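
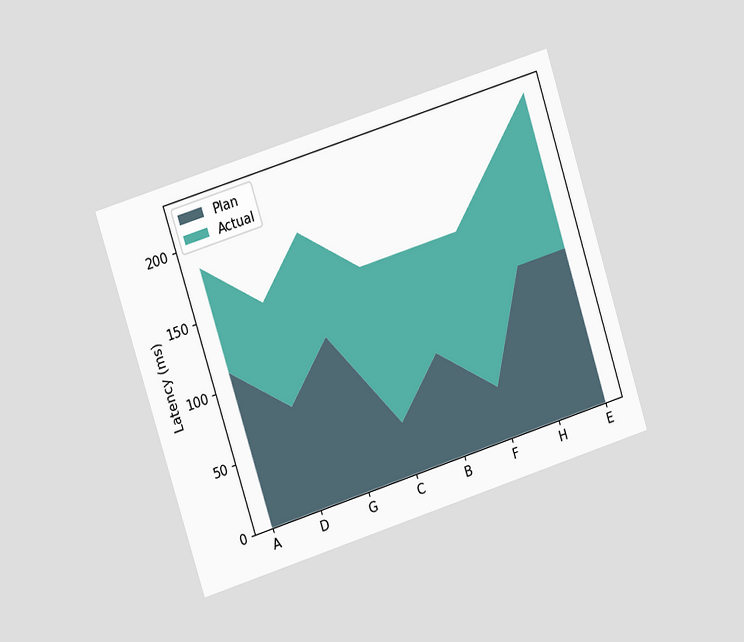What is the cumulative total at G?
185ms

The chart is tilted about 18° counter-clockwise and viewed at a slight angle. The stacked total at G reaches 185ms.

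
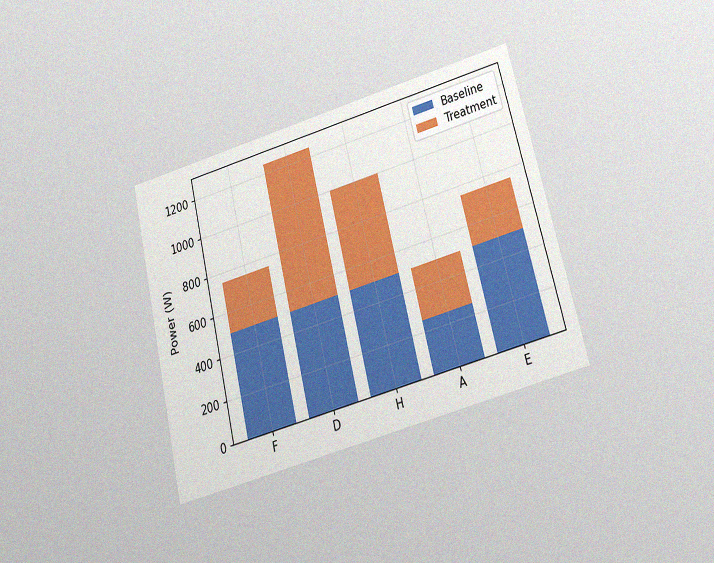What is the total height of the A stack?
500W

The chart is tilted about 14° counter-clockwise and viewed at a slight angle, with some photo noise. The A stack's top reaches 500W on the y-axis.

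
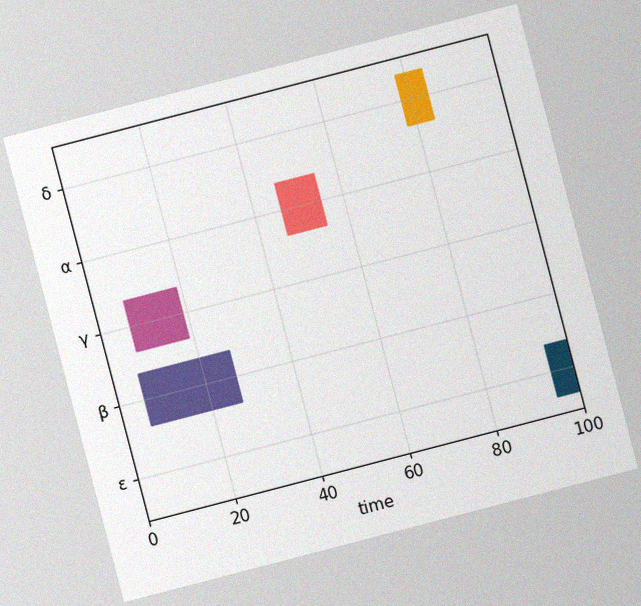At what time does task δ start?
78

The chart is tilted about 15° counter-clockwise, with some photo noise. The δ bar begins at t=78.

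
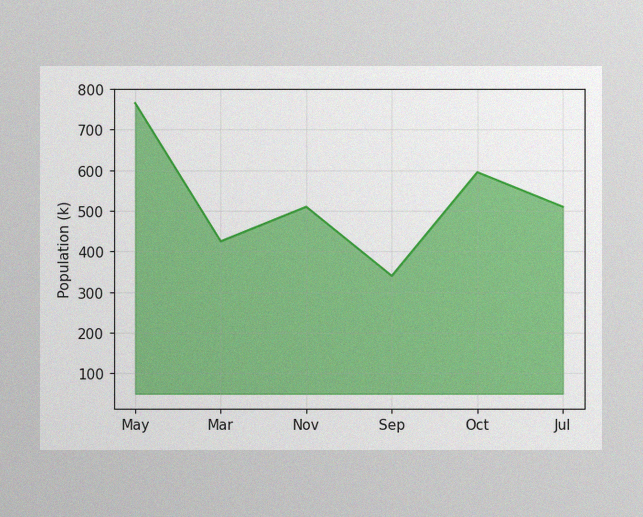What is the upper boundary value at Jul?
510k

The image has some photo noise and uneven lighting. At Jul the upper boundary is at 510k.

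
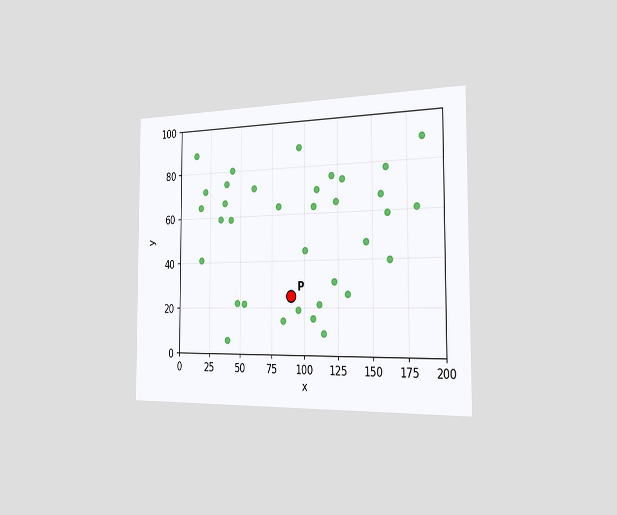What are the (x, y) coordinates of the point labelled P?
The chart is viewed slightly from the right. Following the gridlines from P to each axis, P sits at (90, 25).

(90, 25)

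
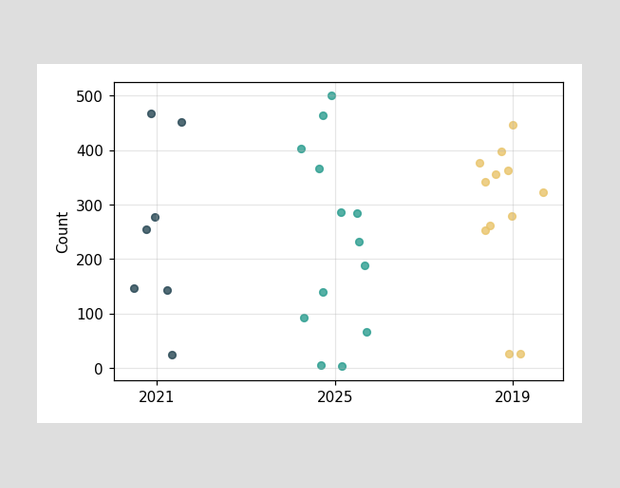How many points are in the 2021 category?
Counting the markers in the 2021 column gives 7.

7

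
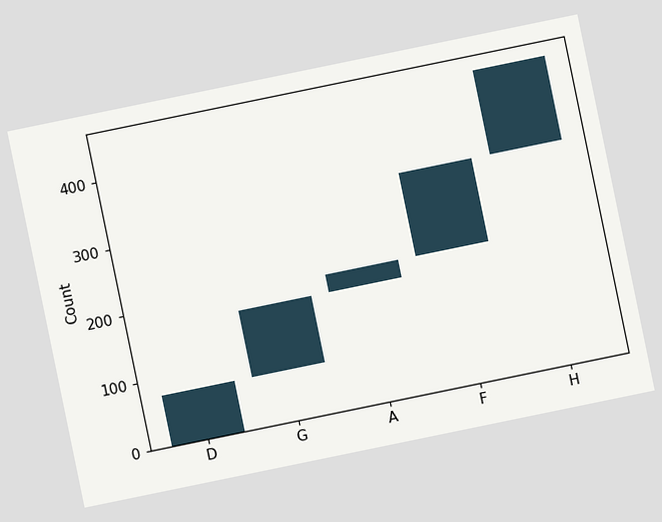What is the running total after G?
175

The chart is tilted about 12° counter-clockwise. After G the running total reaches 175.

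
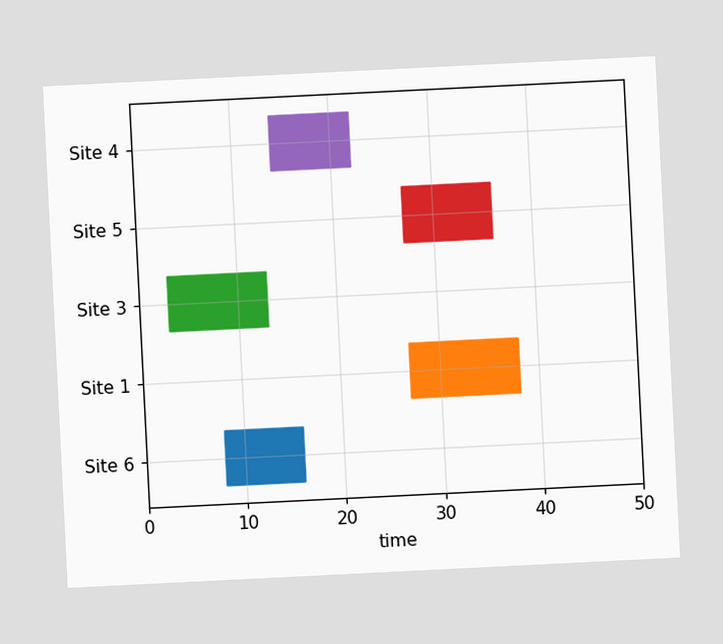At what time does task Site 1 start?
27

The chart is tilted about 3° counter-clockwise. The Site 1 bar begins at t=27.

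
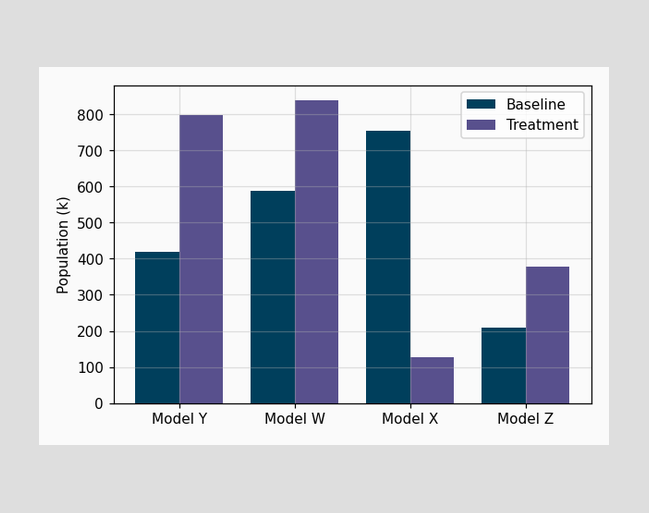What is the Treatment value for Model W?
840k

The Treatment bar at Model W reaches 840k on the y-axis.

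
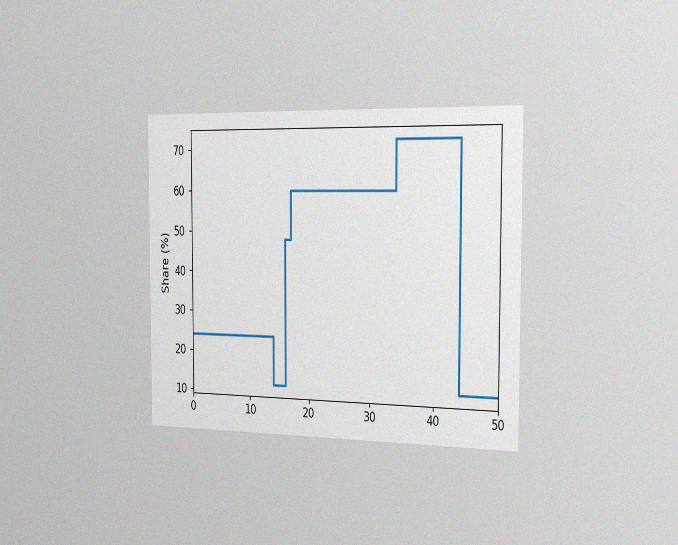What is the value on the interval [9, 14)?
24%

The chart is viewed slightly from the right, with some photo noise. On [9, 14) the step sits at 24%.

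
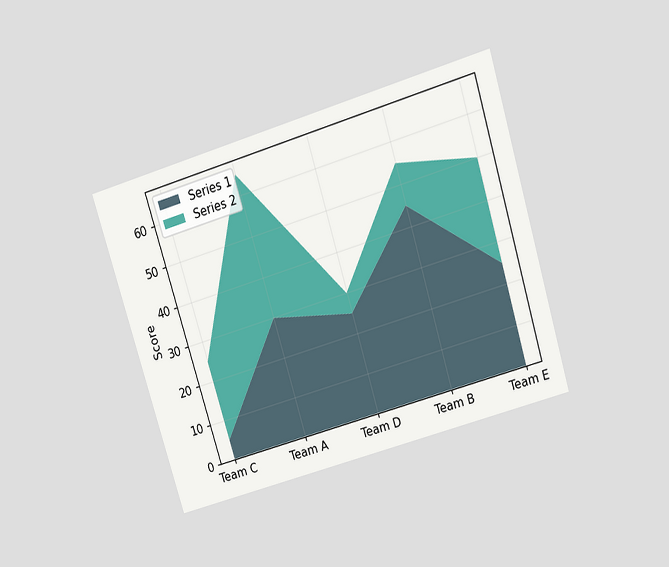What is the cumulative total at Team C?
25

The chart is tilted about 17° counter-clockwise and viewed slightly from above. The stacked total at Team C reaches 25.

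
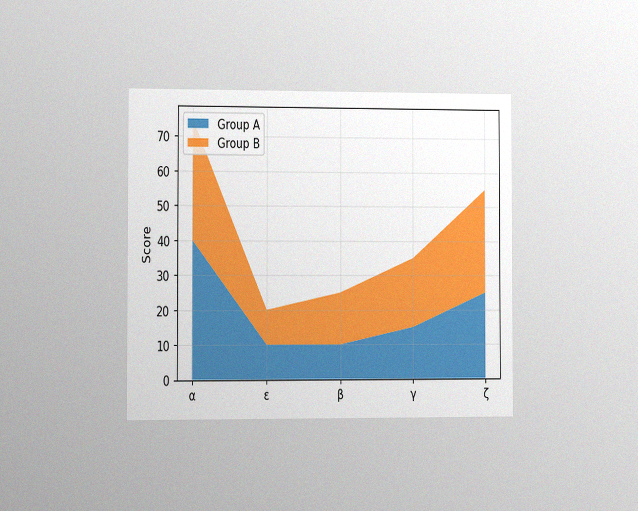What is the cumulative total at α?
75

The chart is viewed slightly from the left, with some photo noise. The stacked total at α reaches 75.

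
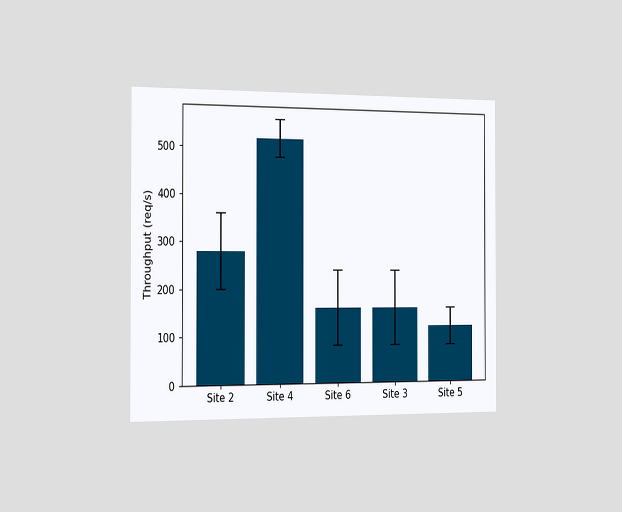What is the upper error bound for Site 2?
The chart is viewed slightly from the left. The Site 2 bar's upper whisker reaches 360req/s.

360req/s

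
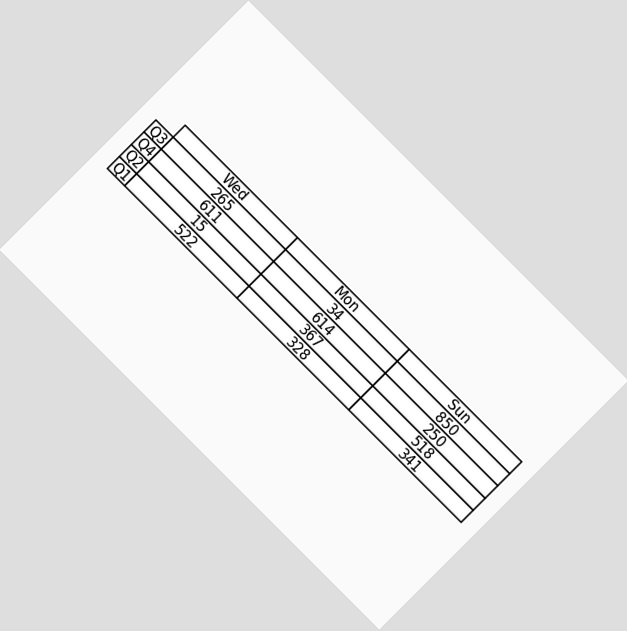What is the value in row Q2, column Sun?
518

The chart is tilted about 45° clockwise. The (Q2, Sun) cell reads 518.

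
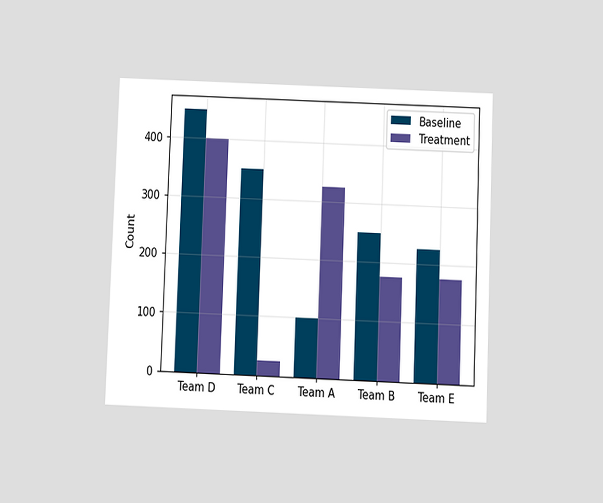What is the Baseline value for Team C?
The chart is tilted about 2° clockwise and viewed slightly from below. The Baseline bar at Team C reaches 350 on the y-axis.

350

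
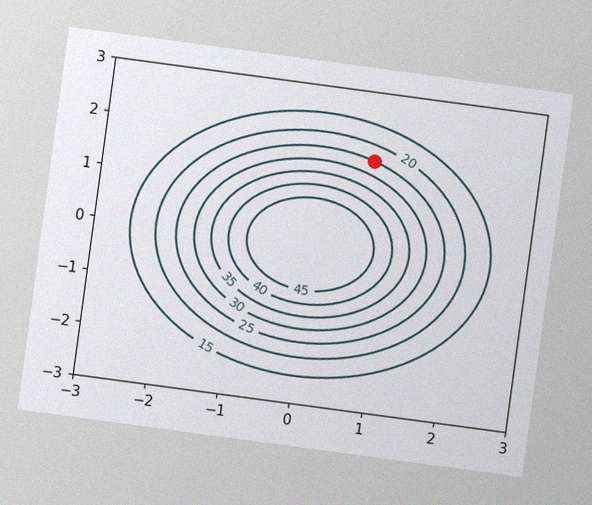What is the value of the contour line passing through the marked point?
The chart is tilted about 8° clockwise, with some photo noise. The marked point sits on the contour labelled 25.

25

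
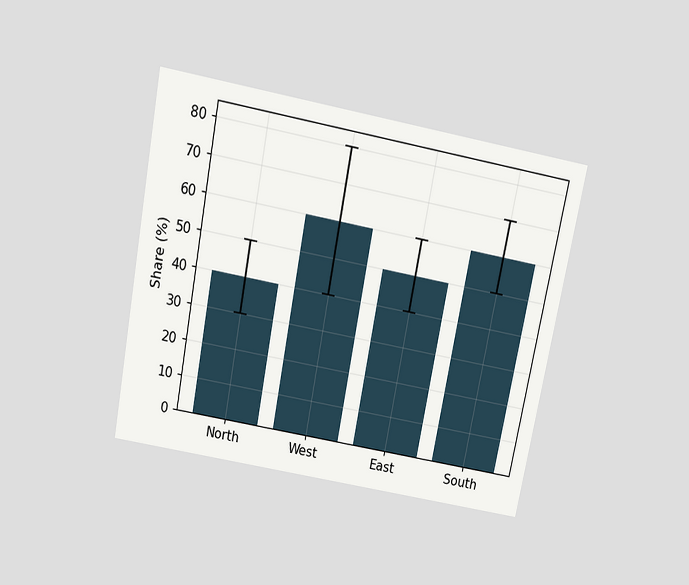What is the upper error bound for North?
The chart is tilted about 11° clockwise and viewed slightly from above. The North bar's upper whisker reaches 50%.

50%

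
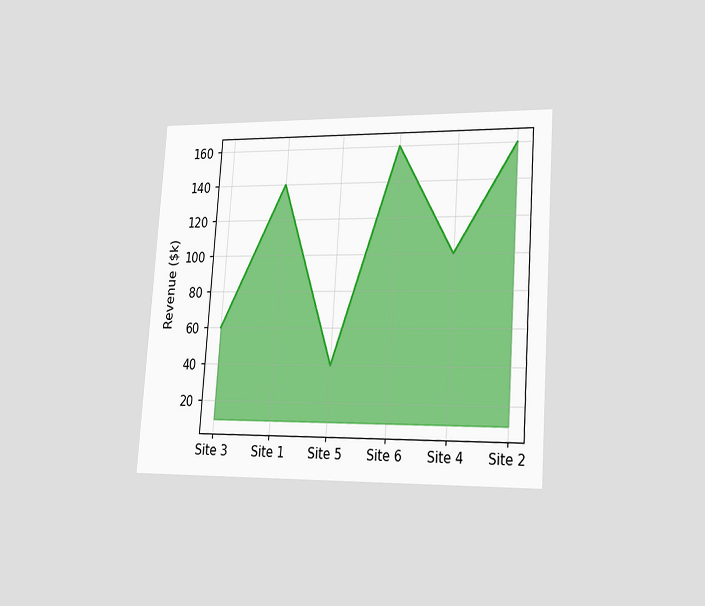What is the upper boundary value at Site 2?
The chart is tilted about 4° clockwise and viewed slightly from the right. At Site 2 the upper boundary is at $160k.

$160k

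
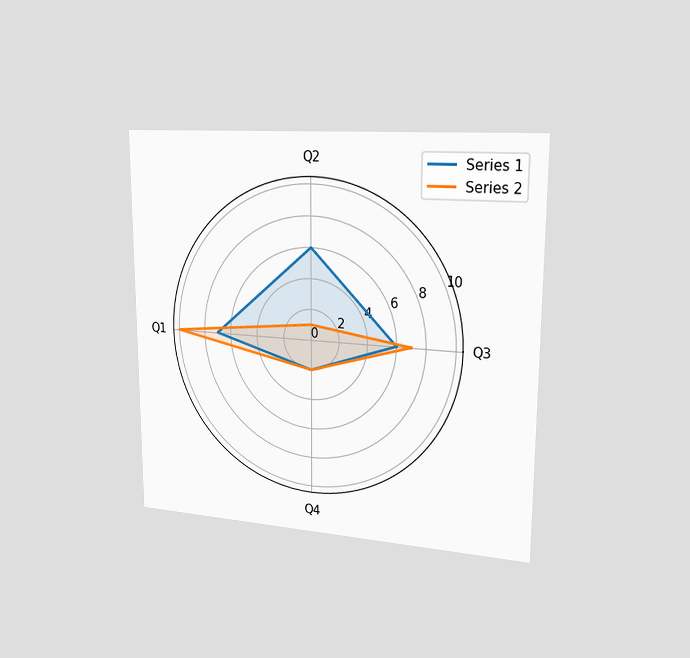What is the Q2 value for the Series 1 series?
The chart is viewed slightly from the right. On the Q2 axis, Series 1 reaches 6.

6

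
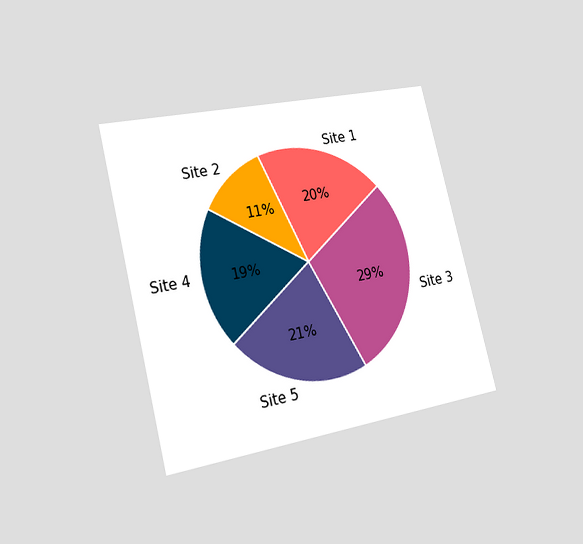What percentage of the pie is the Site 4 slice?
19%

The chart is tilted about 14° counter-clockwise and viewed slightly from the left. The Site 4 slice takes up 19% of the pie.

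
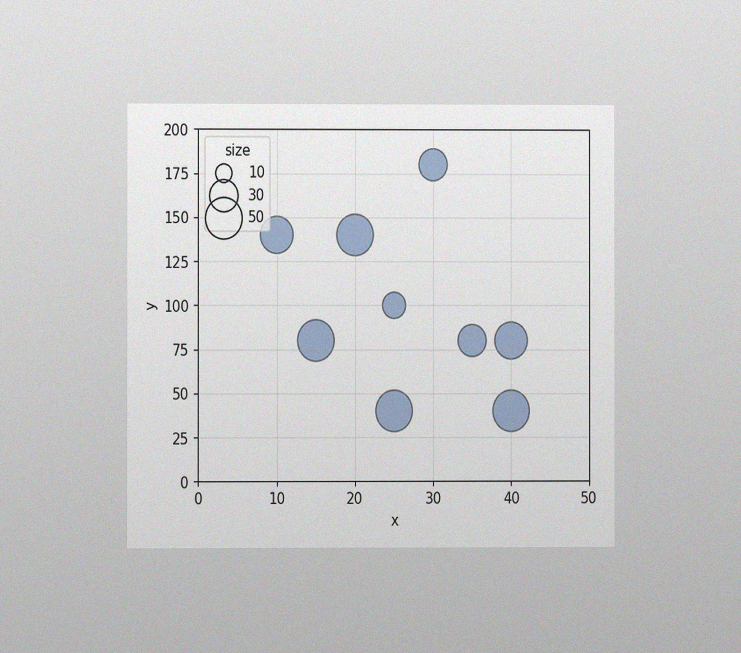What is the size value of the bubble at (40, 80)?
The chart is viewed at a slight angle, with some photo noise. Matching the bubble at (40, 80) against the size legend gives 40.

40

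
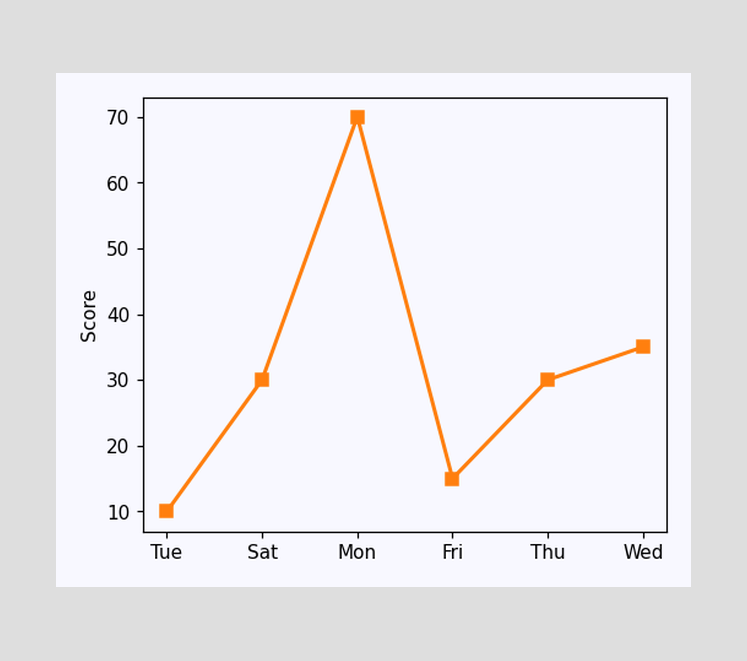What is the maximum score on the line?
70

The highest point is at Mon, and reading across to the y-axis gives 70.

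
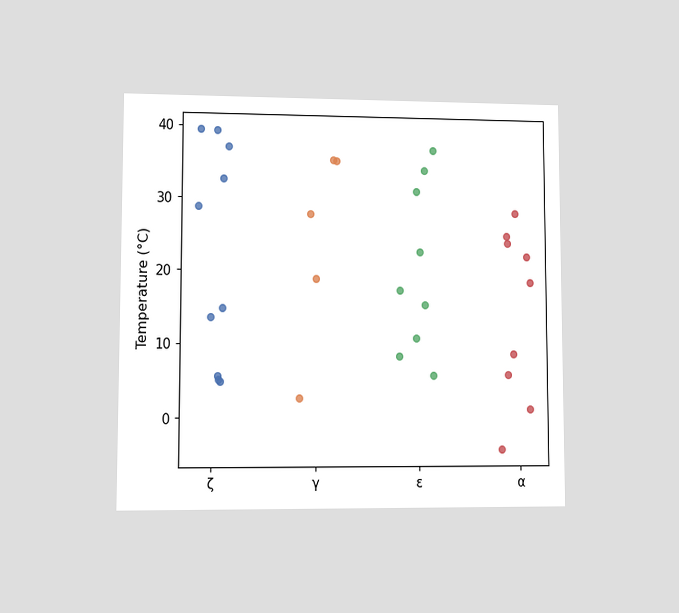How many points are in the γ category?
5

The chart is viewed at a slight angle. Counting the markers in the γ column gives 5.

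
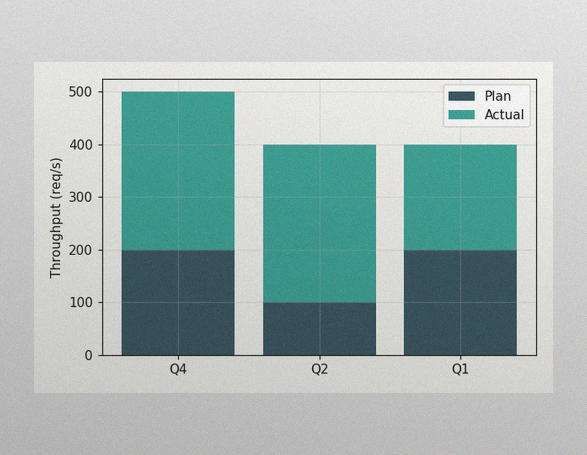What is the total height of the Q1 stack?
400req/s

The image has some photo noise and uneven lighting. The Q1 stack's top reaches 400req/s on the y-axis.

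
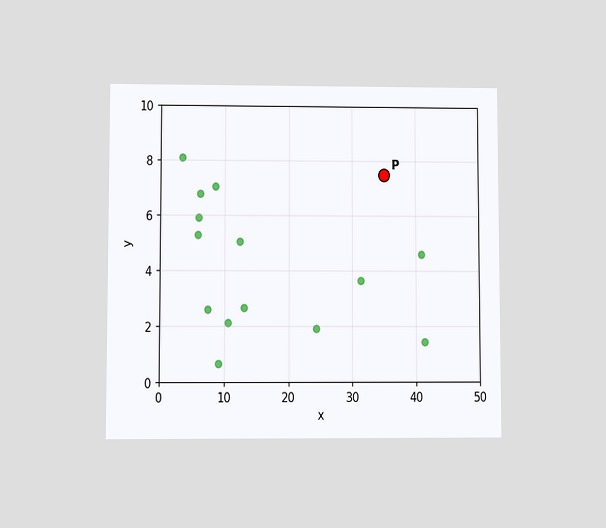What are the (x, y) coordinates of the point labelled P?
The chart is viewed at a slight angle. Following the gridlines from P to each axis, P sits at (35, 7.5).

(35, 7.5)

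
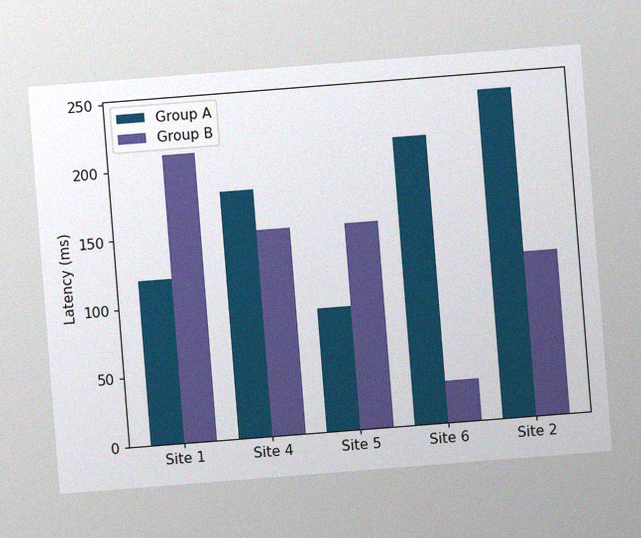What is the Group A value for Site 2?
The chart is tilted about 4° counter-clockwise, with some photo noise. The Group A bar at Site 2 reaches 240ms on the y-axis.

240ms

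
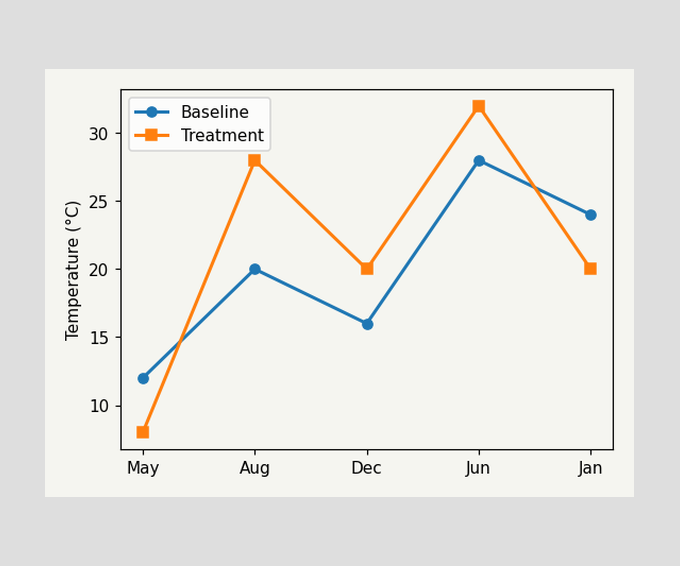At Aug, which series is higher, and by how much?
Treatment, by 8°C

At Aug, Treatment sits above the other line by 8°C.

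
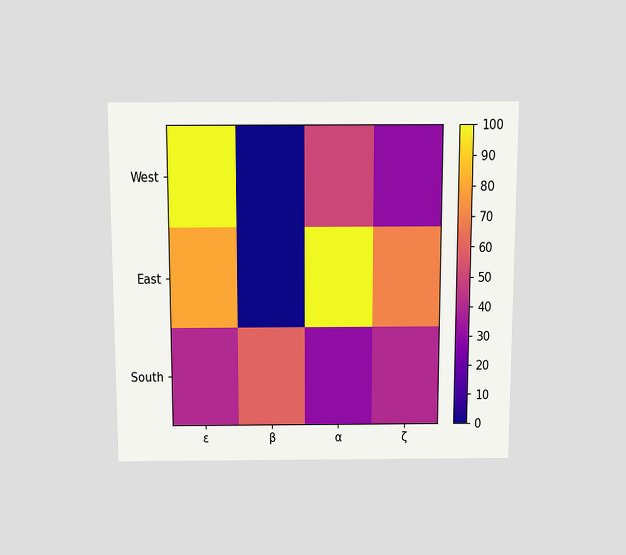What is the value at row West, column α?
The chart is viewed slightly from above. Matching cell (West, α) against the colorbar gives 50.

50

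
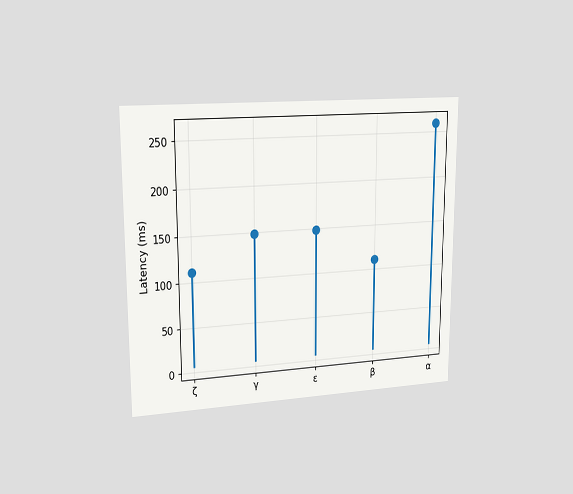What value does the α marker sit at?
The chart is viewed slightly from the left. The α marker sits at 259ms.

259ms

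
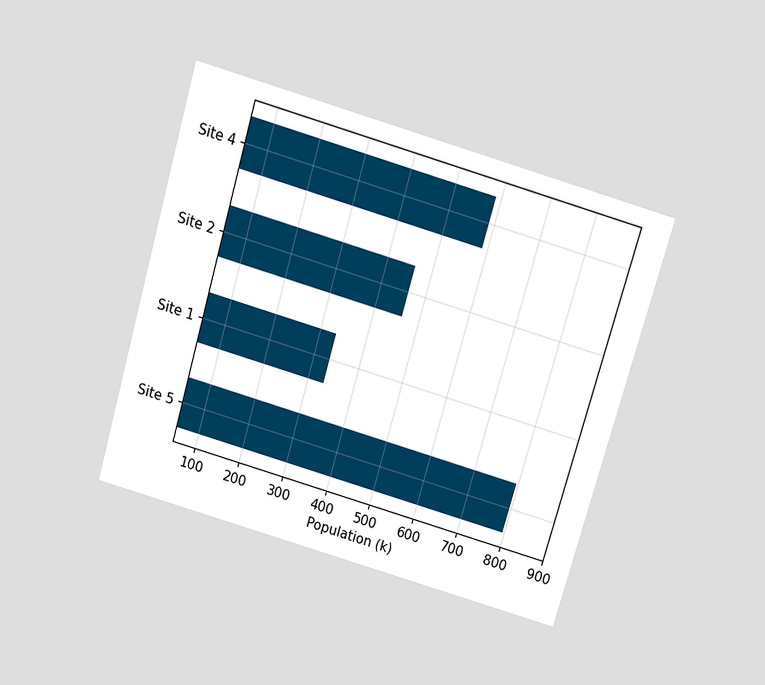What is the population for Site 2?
The chart is tilted about 16° clockwise and viewed slightly from above. Reading along the chart's x-axis, the Site 2 bar reaches 462k.

462k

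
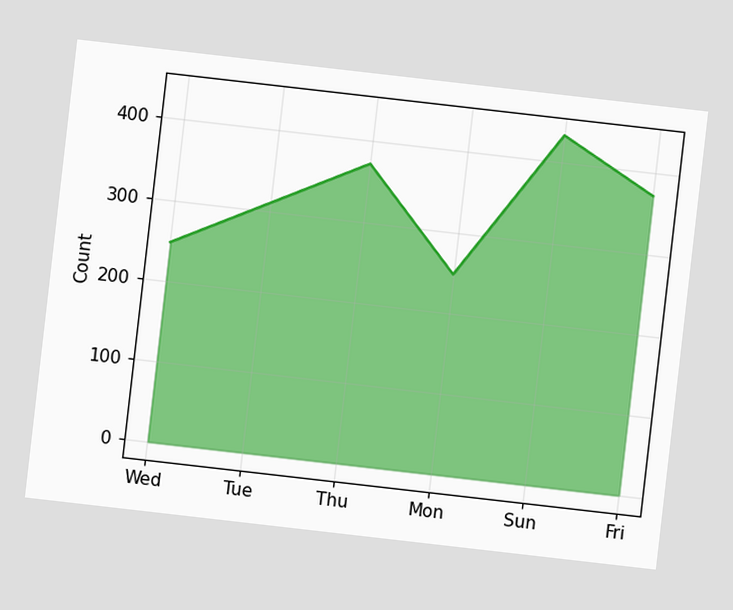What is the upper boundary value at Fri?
The chart is tilted about 7° clockwise. At Fri the upper boundary is at 372.

372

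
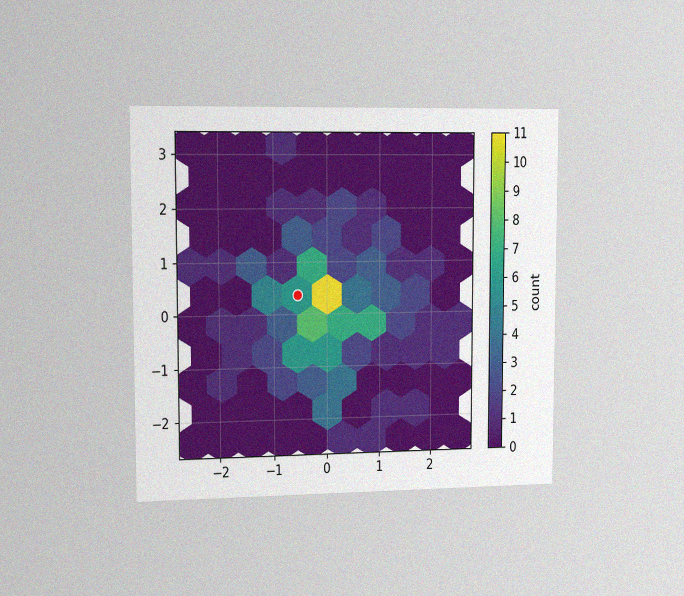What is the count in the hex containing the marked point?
The chart is viewed slightly from the left, with some photo noise. The marked hex reads 6 on the colorbar.

6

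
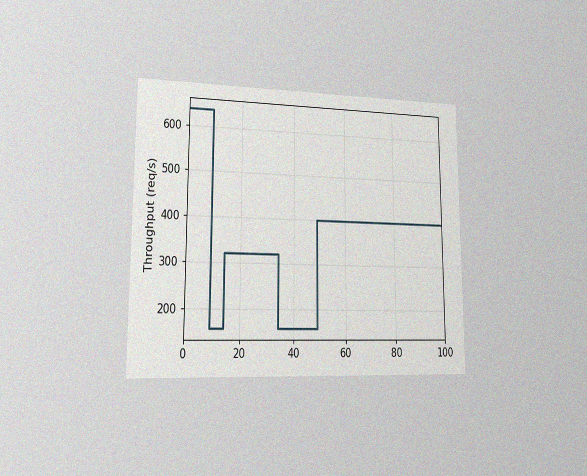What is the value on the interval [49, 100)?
The chart is viewed slightly from the left, with some photo noise. On [49, 100) the step sits at 400req/s.

400req/s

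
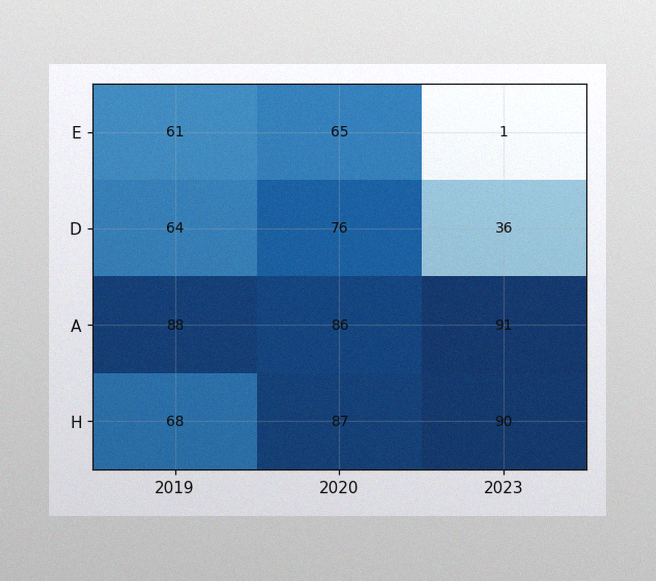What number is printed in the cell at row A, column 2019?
The image has some photo noise and uneven lighting. The (A, 2019) cell reads 88.

88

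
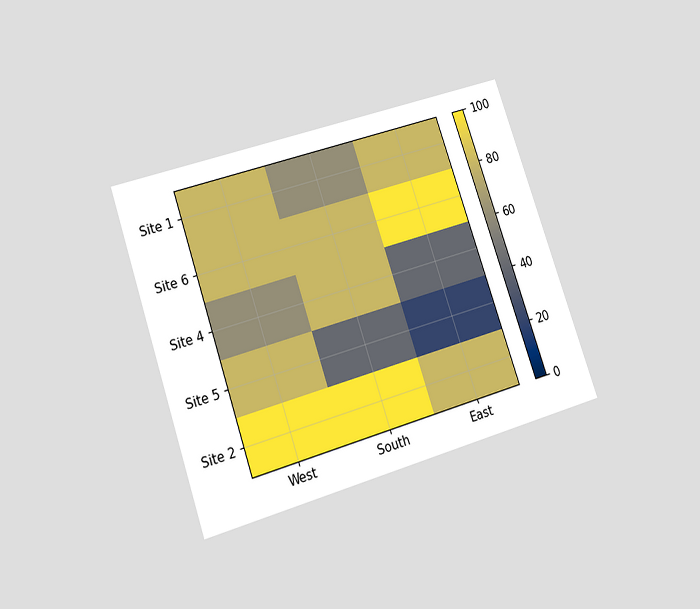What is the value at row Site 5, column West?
The chart is tilted about 19° counter-clockwise and viewed slightly from below. Matching cell (Site 5, West) against the colorbar gives 80.

80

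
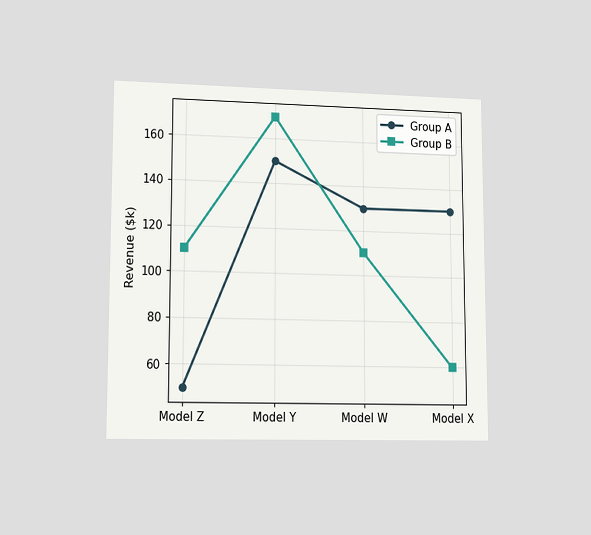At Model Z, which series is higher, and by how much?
Group B, by $60k

The chart is viewed at a slight angle. At Model Z, Group B sits above the other line by $60k.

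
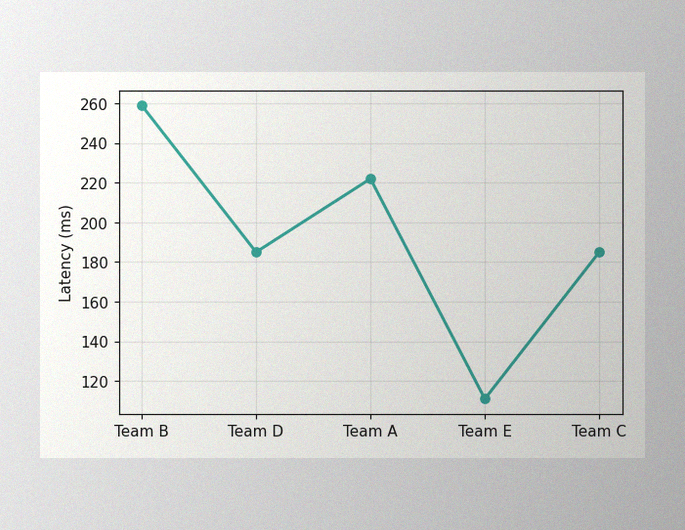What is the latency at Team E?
111ms

The image has some photo noise and uneven lighting. At Team E, the line is at 111ms.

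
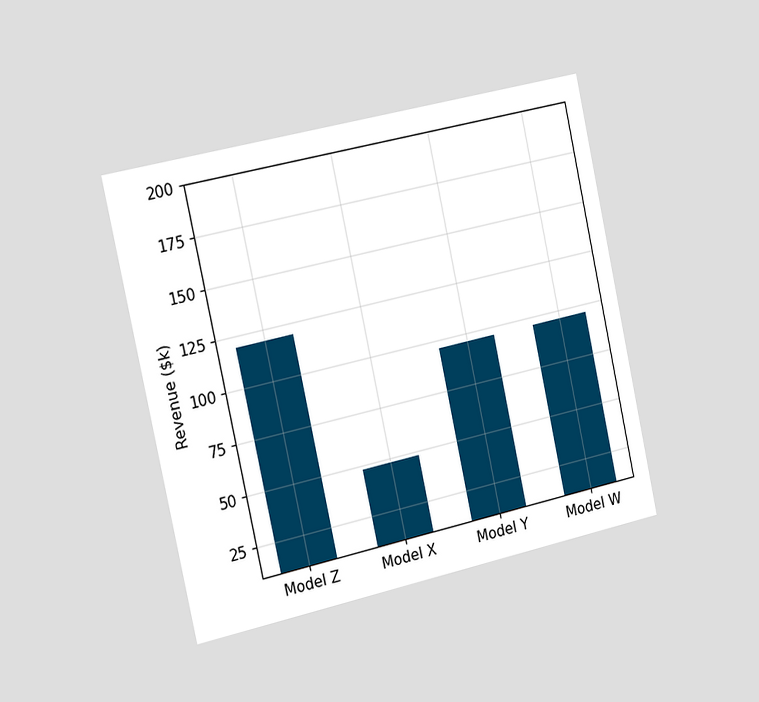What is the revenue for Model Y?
The chart is tilted about 12° counter-clockwise and viewed slightly from the left. Reading along the chart's y-axis, the Model Y bar reaches $96k.

$96k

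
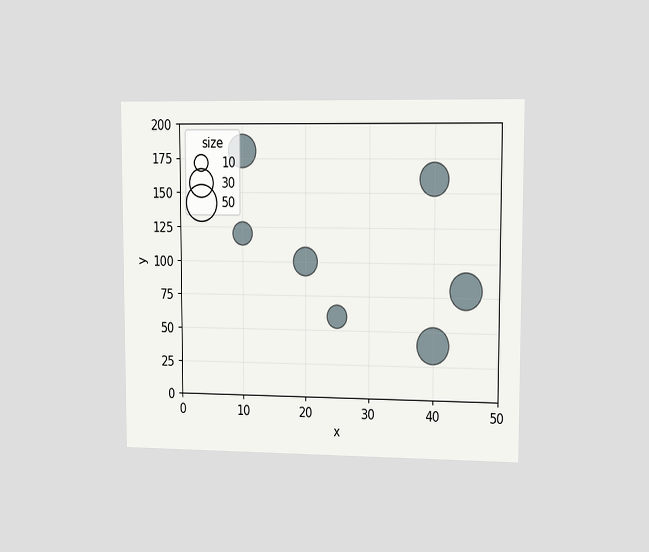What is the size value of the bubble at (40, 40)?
The chart is viewed slightly from the right. Matching the bubble at (40, 40) against the size legend gives 50.

50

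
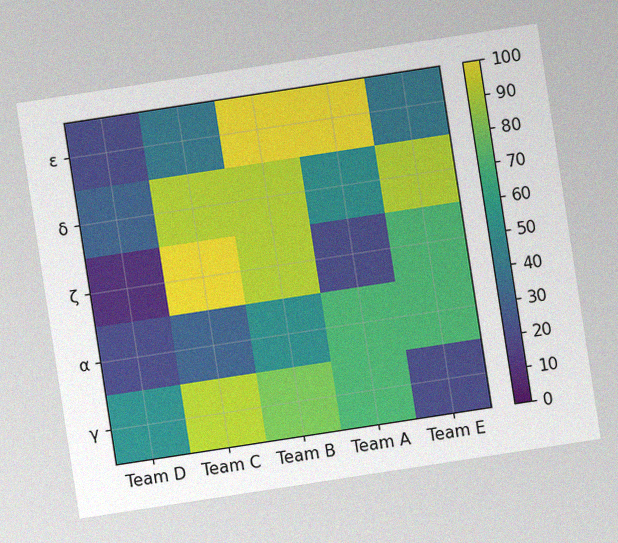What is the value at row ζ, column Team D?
The chart is tilted about 9° counter-clockwise, with some photo noise. Matching cell (ζ, Team D) against the colorbar gives 10.

10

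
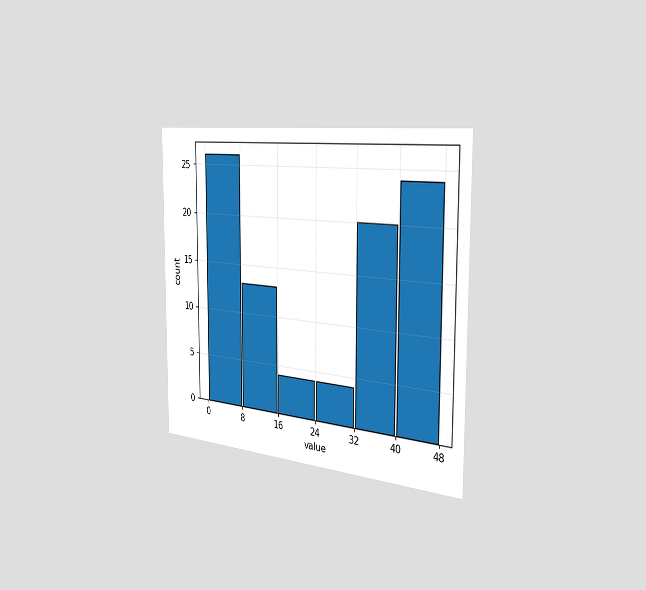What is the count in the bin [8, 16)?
The chart is viewed slightly from the right. The [8, 16) bin has height 13.

13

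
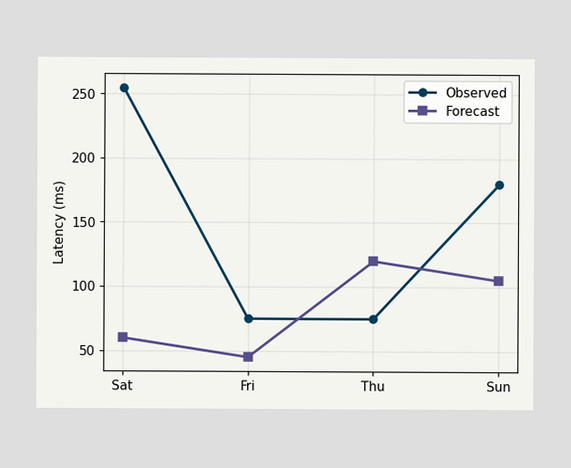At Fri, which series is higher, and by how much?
Observed, by 30ms

At Fri, Observed sits above the other line by 30ms.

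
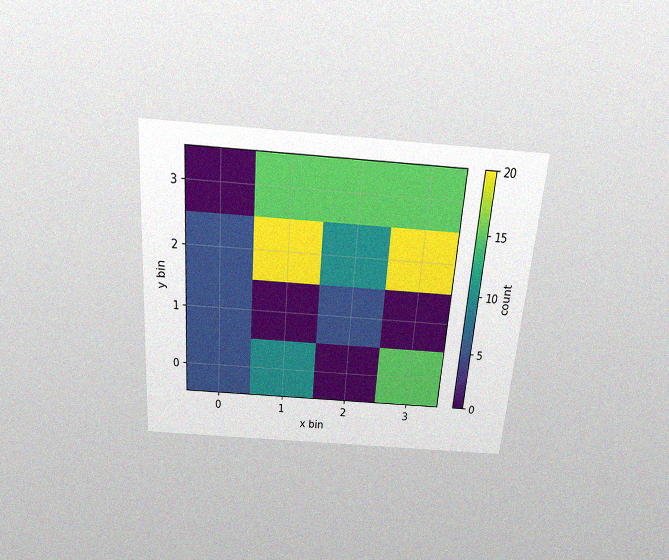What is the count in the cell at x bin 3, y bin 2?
The chart is tilted about 4° clockwise and viewed slightly from above, with some photo noise. Matching the cell (3, 2) against the colorbar gives 20.

20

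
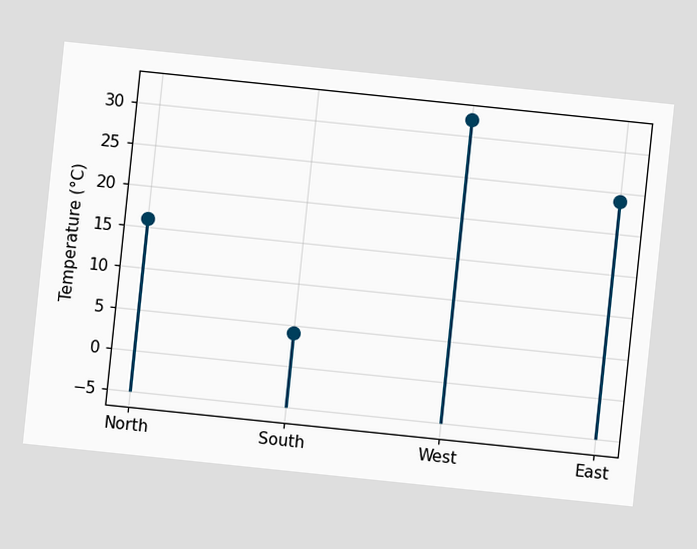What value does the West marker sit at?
32°C

The chart is tilted about 6° clockwise. The West marker sits at 32°C.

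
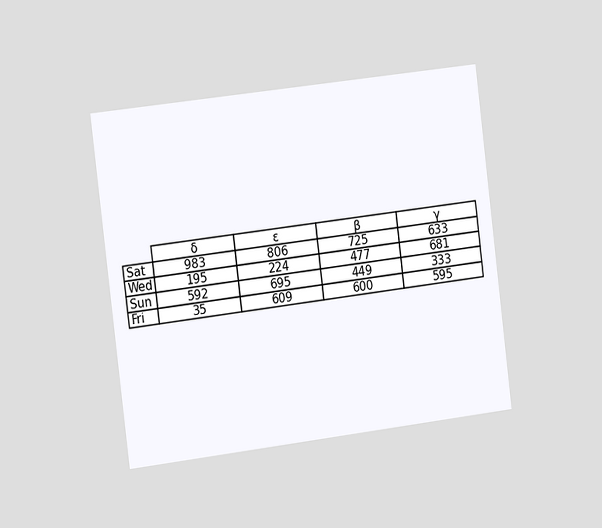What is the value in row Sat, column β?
The chart is tilted about 7° counter-clockwise and viewed slightly from the left. The (Sat, β) cell reads 725.

725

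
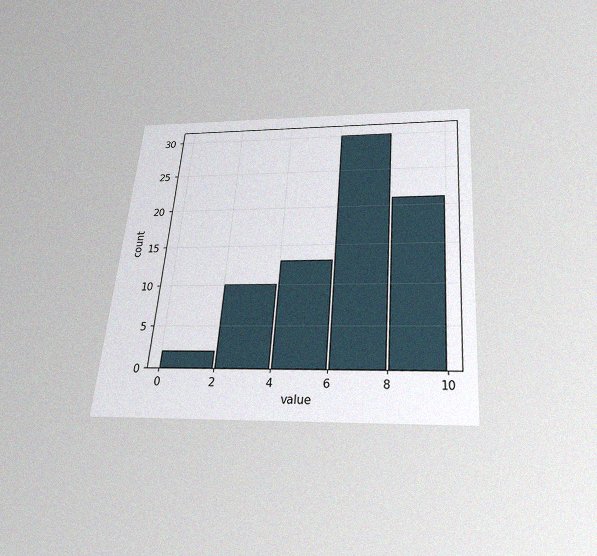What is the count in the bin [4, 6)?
The chart is tilted about 5° clockwise and viewed slightly from below, with some photo noise. The [4, 6) bin has height 13.

13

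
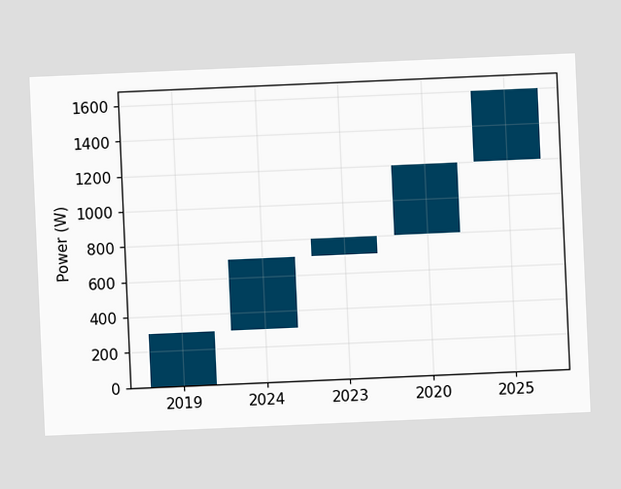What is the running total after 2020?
1200W

The chart is tilted about 3° counter-clockwise. After 2020 the running total reaches 1200W.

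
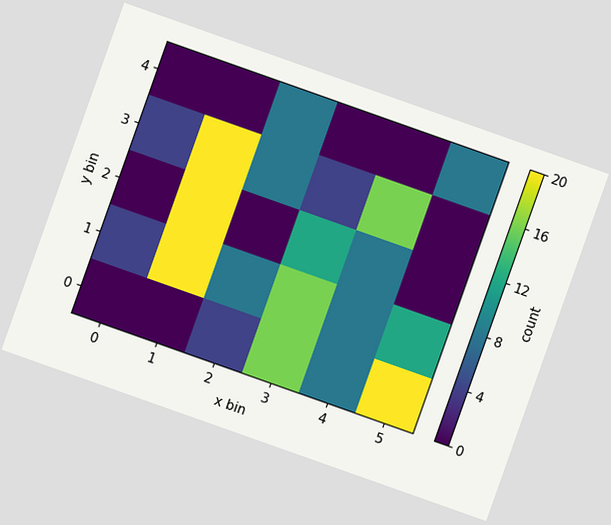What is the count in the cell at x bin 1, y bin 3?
20

The chart is tilted about 19° clockwise. Matching the cell (1, 3) against the colorbar gives 20.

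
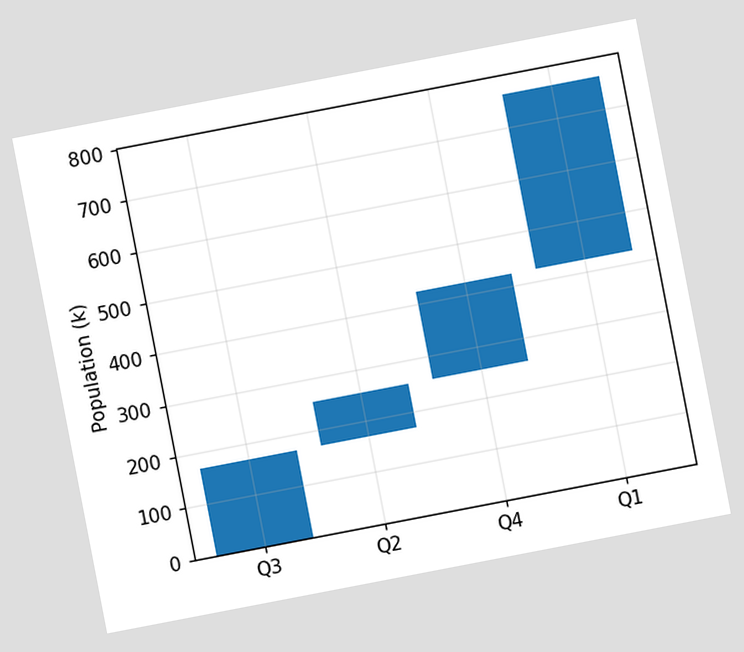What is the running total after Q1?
The chart is tilted about 11° counter-clockwise. After Q1 the running total reaches 765k.

765k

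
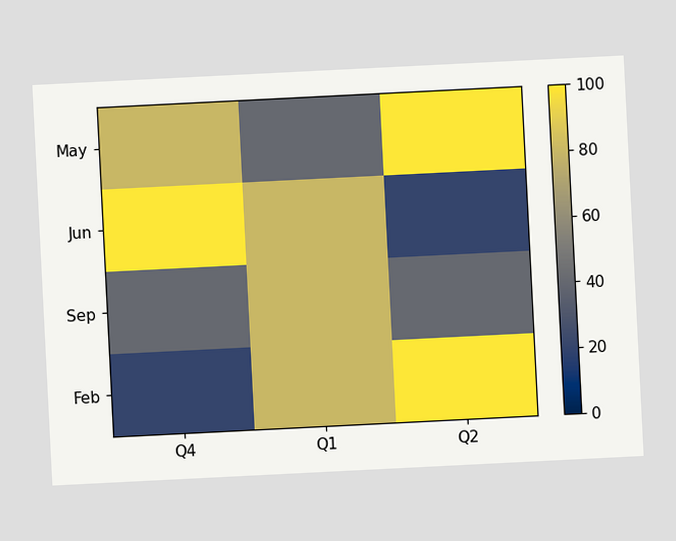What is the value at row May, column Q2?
The chart is tilted about 3° counter-clockwise. Matching cell (May, Q2) against the colorbar gives 100.

100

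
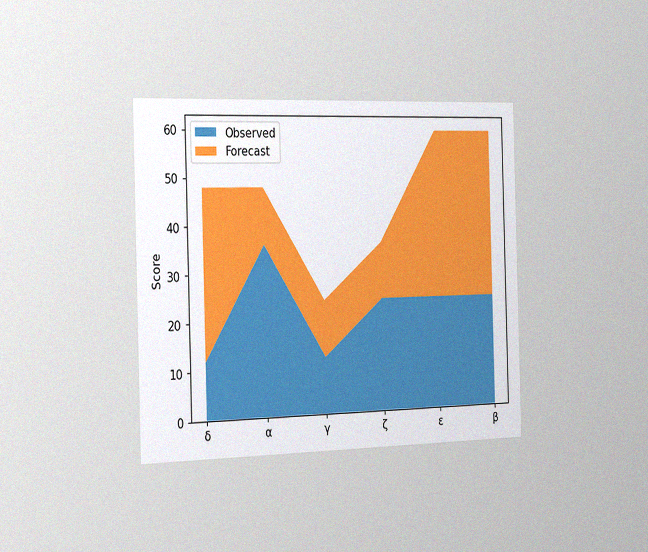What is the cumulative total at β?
60

The chart is viewed slightly from the left, with some photo noise. The stacked total at β reaches 60.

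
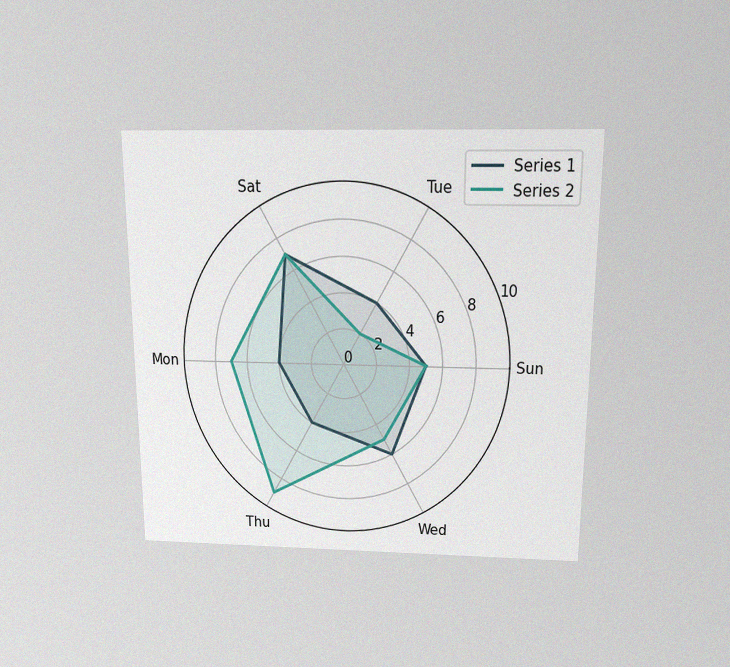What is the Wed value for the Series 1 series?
The chart is viewed slightly from above, with some photo noise. On the Wed axis, Series 1 reaches 6.

6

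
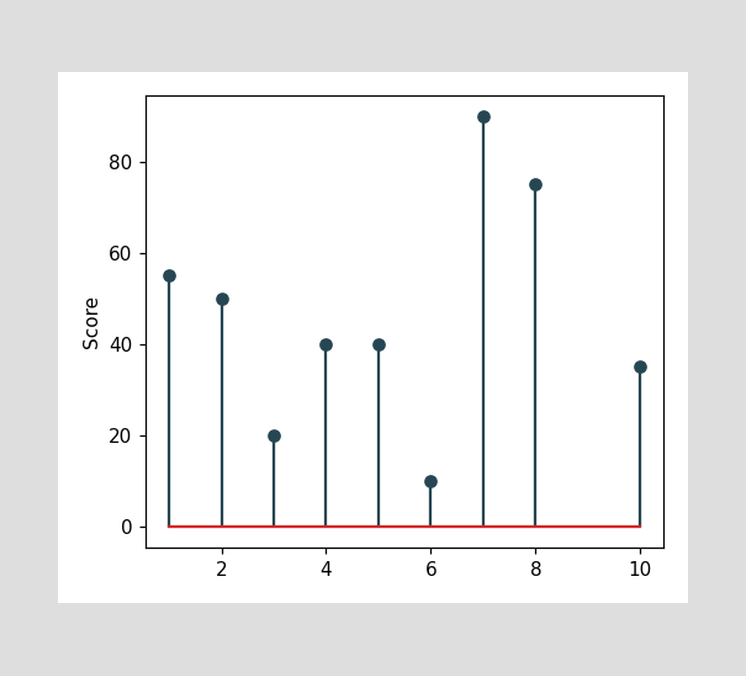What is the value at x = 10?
The stem at x=10 reaches 35.

35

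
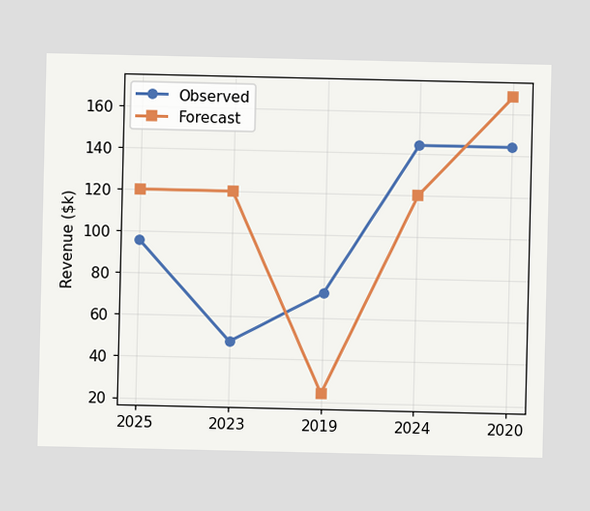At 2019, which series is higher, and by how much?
Observed, by $48k

At 2019, Observed sits above the other line by $48k.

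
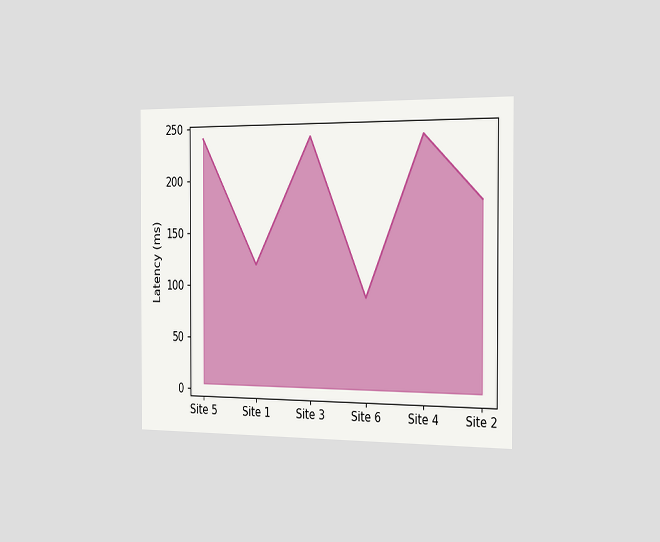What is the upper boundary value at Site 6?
The chart is viewed slightly from the right. At Site 6 the upper boundary is at 90ms.

90ms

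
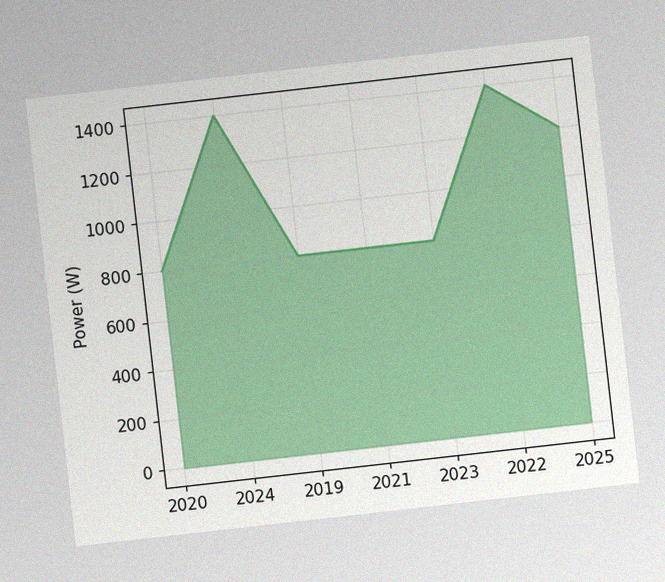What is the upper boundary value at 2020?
800W

The chart is tilted about 6° counter-clockwise, with some photo noise. At 2020 the upper boundary is at 800W.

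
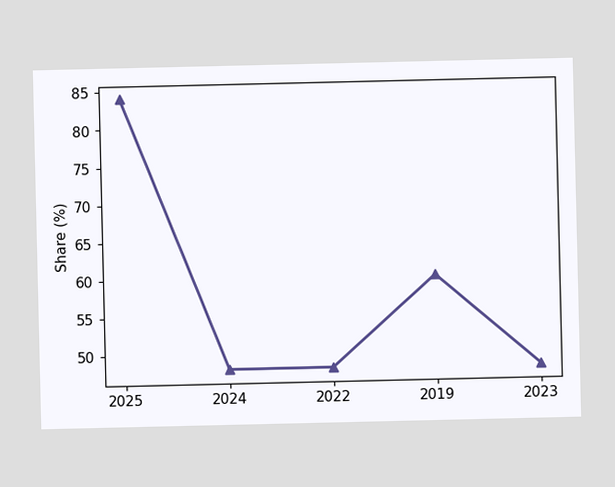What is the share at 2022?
48%

At 2022, the line is at 48%.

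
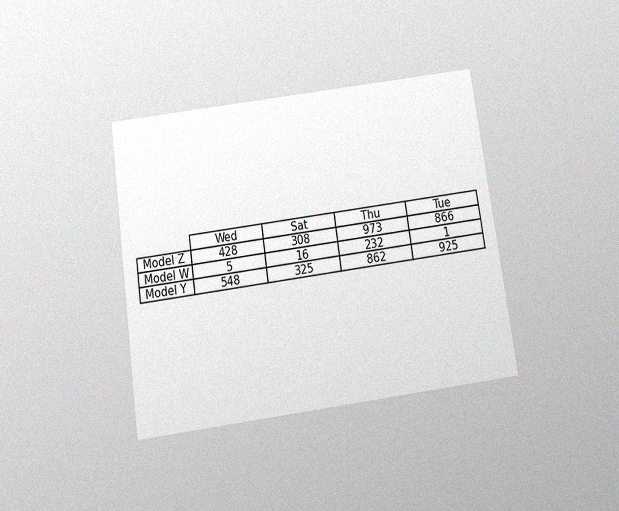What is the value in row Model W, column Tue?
The chart is tilted about 8° counter-clockwise and viewed slightly from below, with some photo noise. The (Model W, Tue) cell reads 1.

1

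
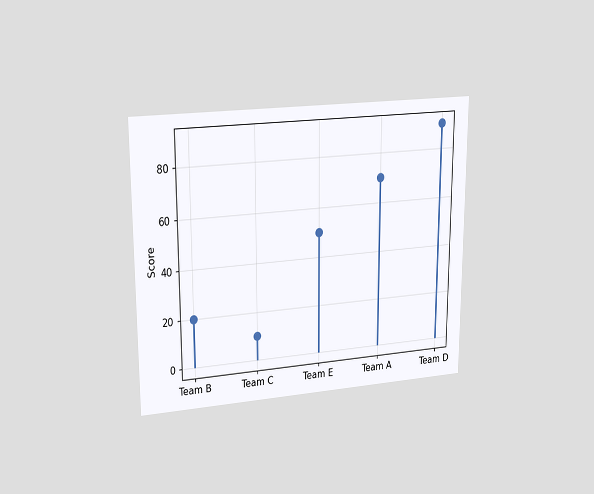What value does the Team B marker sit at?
20

The chart is viewed at a slight angle. The Team B marker sits at 20.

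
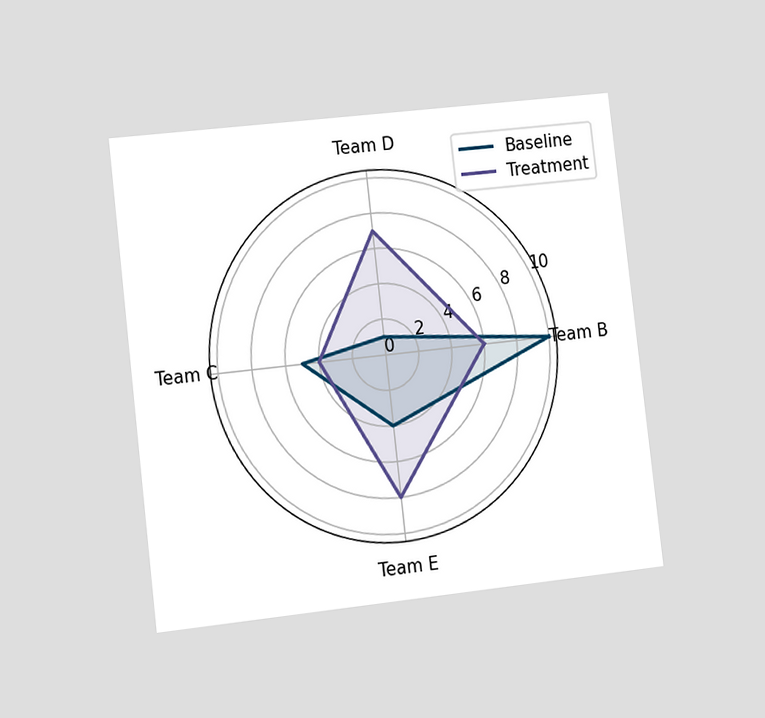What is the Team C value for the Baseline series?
The chart is tilted about 7° counter-clockwise and viewed slightly from the left. On the Team C axis, Baseline reaches 5.

5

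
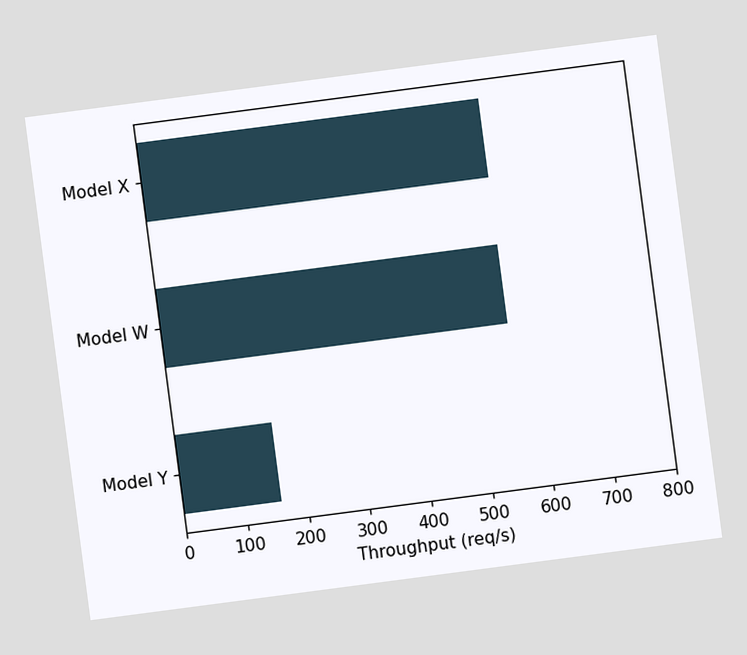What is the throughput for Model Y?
The chart is tilted about 7° counter-clockwise. Reading along the chart's x-axis, the Model Y bar reaches 160req/s.

160req/s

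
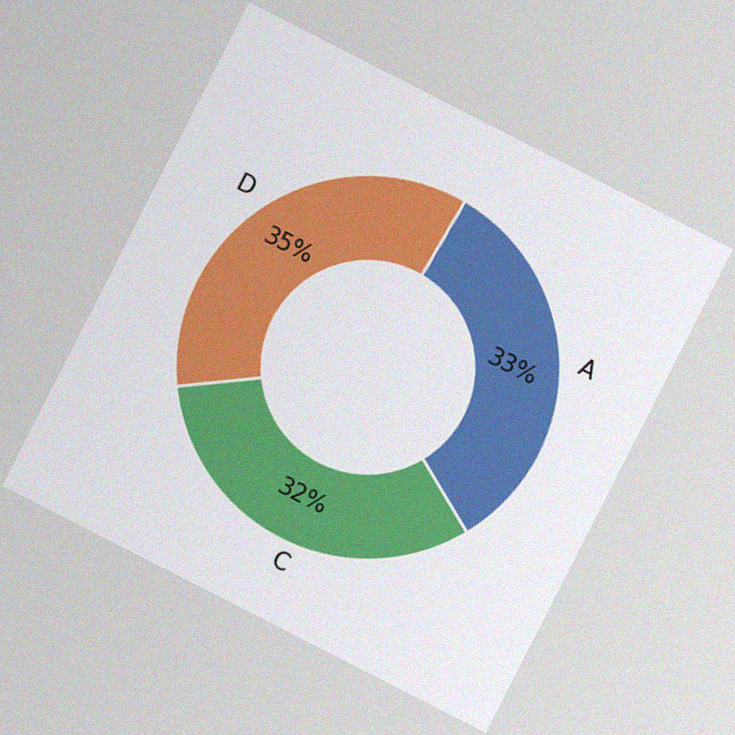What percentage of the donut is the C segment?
The chart is tilted about 27° clockwise, with some photo noise. The C segment takes up 32% of the ring.

32%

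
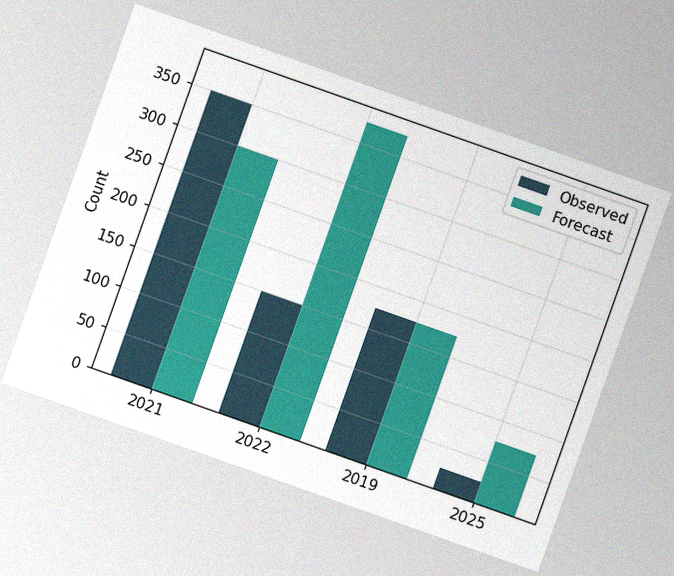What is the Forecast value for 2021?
300

The chart is tilted about 19° clockwise, with some photo noise. The Forecast bar at 2021 reaches 300 on the y-axis.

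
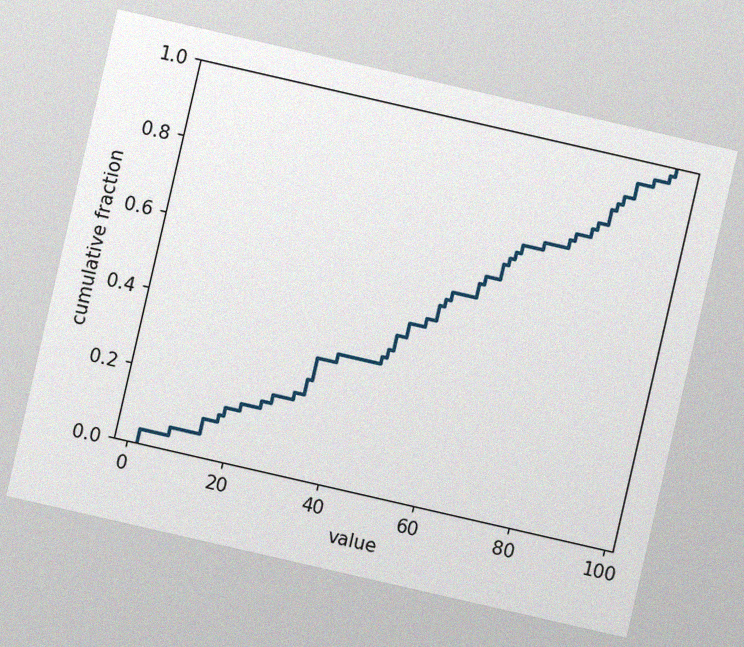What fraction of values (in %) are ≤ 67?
The chart is tilted about 13° clockwise, with some photo noise. At x=67 the ECDF step is at 66%.

66%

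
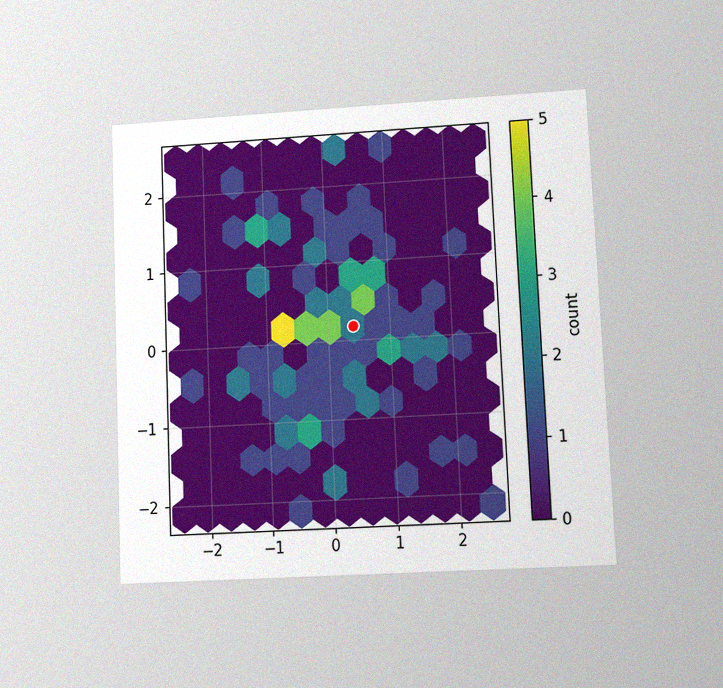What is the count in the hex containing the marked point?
The chart is tilted about 2° counter-clockwise and viewed at a slight angle, with some photo noise. The marked hex reads 2 on the colorbar.

2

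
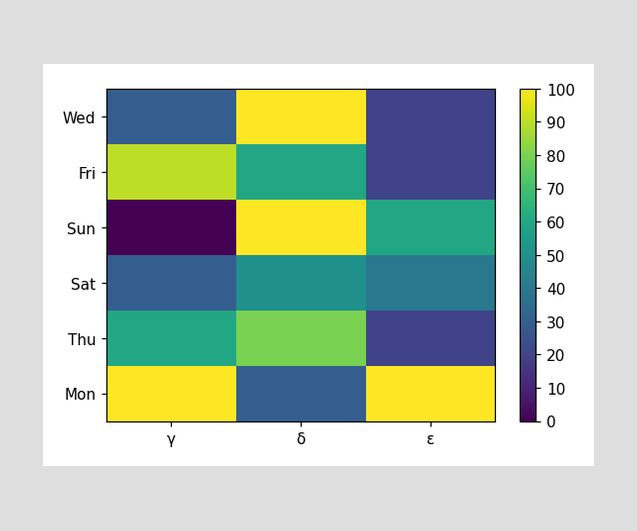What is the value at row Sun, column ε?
Matching cell (Sun, ε) against the colorbar gives 60.

60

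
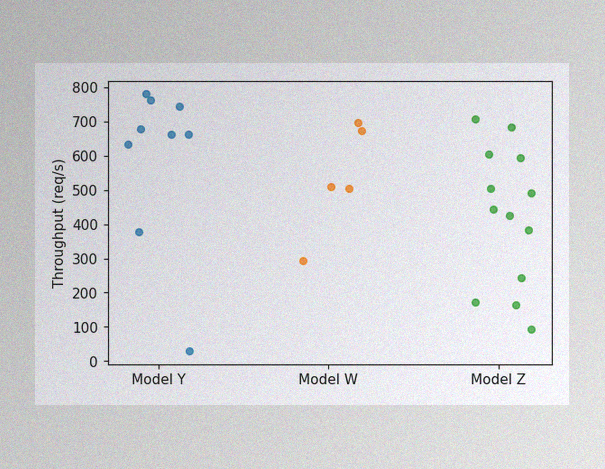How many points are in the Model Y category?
9

The image has some photo noise and uneven lighting. Counting the markers in the Model Y column gives 9.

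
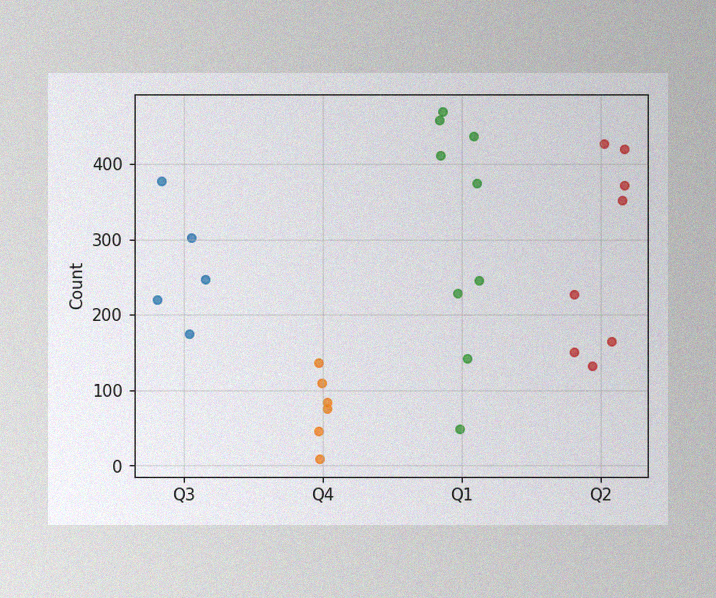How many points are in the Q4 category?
6

The image has some photo noise and uneven lighting. Counting the markers in the Q4 column gives 6.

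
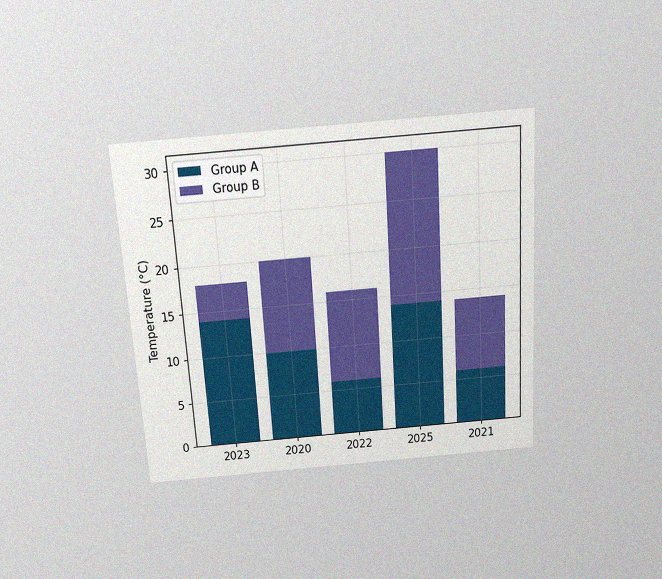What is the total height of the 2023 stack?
The chart is tilted about 4° counter-clockwise and viewed slightly from above, with some photo noise. The 2023 stack's top reaches 18°C on the y-axis.

18°C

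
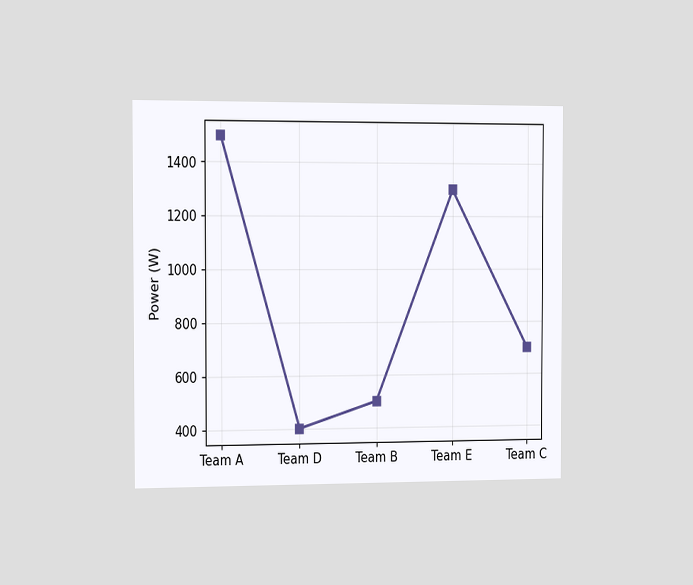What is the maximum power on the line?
The chart is viewed slightly from the left. The highest point is at Team A, and reading across to the y-axis gives 1500W.

1500W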